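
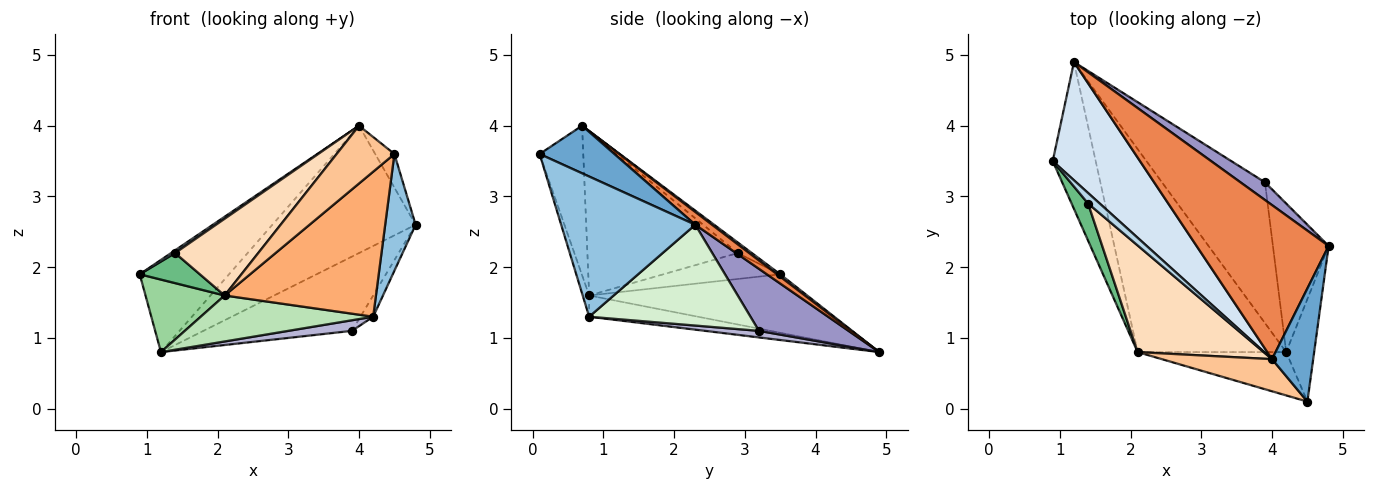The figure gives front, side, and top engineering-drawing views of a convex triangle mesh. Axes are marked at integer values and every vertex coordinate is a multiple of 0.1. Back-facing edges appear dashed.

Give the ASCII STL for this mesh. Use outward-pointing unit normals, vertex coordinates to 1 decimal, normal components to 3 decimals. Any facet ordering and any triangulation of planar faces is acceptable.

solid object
 facet normal 0.742 0.191 0.642
  outer loop
   vertex 4.0 0.7 4.0
   vertex 4.5 0.1 3.6
   vertex 4.8 2.3 2.6
  endloop
 endfacet
 facet normal 0.957 -0.217 -0.191
  outer loop
   vertex 4.2 0.8 1.3
   vertex 4.8 2.3 2.6
   vertex 4.5 0.1 3.6
  endloop
 endfacet
 facet normal -0.662 -0.189 0.725
  outer loop
   vertex 1.4 2.9 2.2
   vertex 4.0 0.7 4.0
   vertex 0.9 3.5 1.9
  endloop
 endfacet
 facet normal 0.021 0.615 0.788
  outer loop
   vertex 1.2 4.9 0.8
   vertex 0.9 3.5 1.9
   vertex 4.0 0.7 4.0
  endloop
 endfacet
 facet normal 0.075 0.635 0.769
  outer loop
   vertex 1.2 4.9 0.8
   vertex 4.0 0.7 4.0
   vertex 4.8 2.3 2.6
  endloop
 endfacet
 facet normal -0.041 -0.957 -0.286
  outer loop
   vertex 2.1 0.8 1.6
   vertex 4.2 0.8 1.3
   vertex 4.5 0.1 3.6
  endloop
 endfacet
 facet normal -0.551 -0.729 0.406
  outer loop
   vertex 2.1 0.8 1.6
   vertex 4.5 0.1 3.6
   vertex 4.0 0.7 4.0
  endloop
 endfacet
 facet normal -0.726 -0.402 0.558
  outer loop
   vertex 2.1 0.8 1.6
   vertex 4.0 0.7 4.0
   vertex 1.4 2.9 2.2
  endloop
 endfacet
 facet normal -0.774 -0.399 0.492
  outer loop
   vertex 2.1 0.8 1.6
   vertex 1.4 2.9 2.2
   vertex 0.9 3.5 1.9
  endloop
 endfacet
 facet normal -0.774 -0.281 -0.568
  outer loop
   vertex 2.1 0.8 1.6
   vertex 0.9 3.5 1.9
   vertex 1.2 4.9 0.8
  endloop
 endfacet
 facet normal -0.138 -0.219 -0.966
  outer loop
   vertex 2.1 0.8 1.6
   vertex 1.2 4.9 0.8
   vertex 4.2 0.8 1.3
  endloop
 endfacet
 facet normal 0.873 0.069 -0.483
  outer loop
   vertex 3.9 3.2 1.1
   vertex 4.8 2.3 2.6
   vertex 4.2 0.8 1.3
  endloop
 endfacet
 facet normal 0.506 0.839 0.200
  outer loop
   vertex 3.9 3.2 1.1
   vertex 1.2 4.9 0.8
   vertex 4.8 2.3 2.6
  endloop
 endfacet
 facet normal 0.063 -0.075 -0.995
  outer loop
   vertex 3.9 3.2 1.1
   vertex 4.2 0.8 1.3
   vertex 1.2 4.9 0.8
  endloop
 endfacet
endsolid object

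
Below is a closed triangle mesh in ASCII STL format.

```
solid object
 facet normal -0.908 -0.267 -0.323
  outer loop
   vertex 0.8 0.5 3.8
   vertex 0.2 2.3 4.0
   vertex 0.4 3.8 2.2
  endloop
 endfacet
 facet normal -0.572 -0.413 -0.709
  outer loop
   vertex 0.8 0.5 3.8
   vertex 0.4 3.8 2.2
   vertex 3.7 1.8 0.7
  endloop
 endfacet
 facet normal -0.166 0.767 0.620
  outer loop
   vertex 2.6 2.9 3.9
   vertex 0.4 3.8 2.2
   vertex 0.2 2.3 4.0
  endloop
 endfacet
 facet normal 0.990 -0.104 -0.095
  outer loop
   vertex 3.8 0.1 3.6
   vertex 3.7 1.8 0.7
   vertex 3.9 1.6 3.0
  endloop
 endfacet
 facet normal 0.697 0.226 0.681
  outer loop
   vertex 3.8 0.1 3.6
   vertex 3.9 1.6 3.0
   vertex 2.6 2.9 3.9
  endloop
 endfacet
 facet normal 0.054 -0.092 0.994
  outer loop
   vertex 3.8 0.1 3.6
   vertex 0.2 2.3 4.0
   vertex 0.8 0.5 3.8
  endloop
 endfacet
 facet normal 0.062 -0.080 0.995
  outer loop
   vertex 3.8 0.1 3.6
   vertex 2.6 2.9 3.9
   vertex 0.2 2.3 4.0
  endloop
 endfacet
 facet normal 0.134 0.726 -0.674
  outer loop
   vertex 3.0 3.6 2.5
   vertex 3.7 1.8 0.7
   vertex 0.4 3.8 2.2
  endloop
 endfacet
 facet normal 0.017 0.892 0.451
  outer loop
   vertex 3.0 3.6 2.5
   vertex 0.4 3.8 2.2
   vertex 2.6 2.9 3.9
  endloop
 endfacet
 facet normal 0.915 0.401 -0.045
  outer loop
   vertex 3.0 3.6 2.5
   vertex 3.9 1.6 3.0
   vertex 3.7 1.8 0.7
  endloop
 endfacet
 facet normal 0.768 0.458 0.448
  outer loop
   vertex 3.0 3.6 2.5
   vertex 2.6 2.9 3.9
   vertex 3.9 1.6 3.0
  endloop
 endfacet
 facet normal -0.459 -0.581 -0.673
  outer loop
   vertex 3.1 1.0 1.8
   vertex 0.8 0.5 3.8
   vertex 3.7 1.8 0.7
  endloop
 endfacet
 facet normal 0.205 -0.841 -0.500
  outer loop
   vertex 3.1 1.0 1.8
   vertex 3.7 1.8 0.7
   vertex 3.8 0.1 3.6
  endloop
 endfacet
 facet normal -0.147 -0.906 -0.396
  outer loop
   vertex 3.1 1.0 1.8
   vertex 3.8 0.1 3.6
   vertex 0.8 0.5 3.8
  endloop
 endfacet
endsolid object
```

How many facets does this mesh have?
14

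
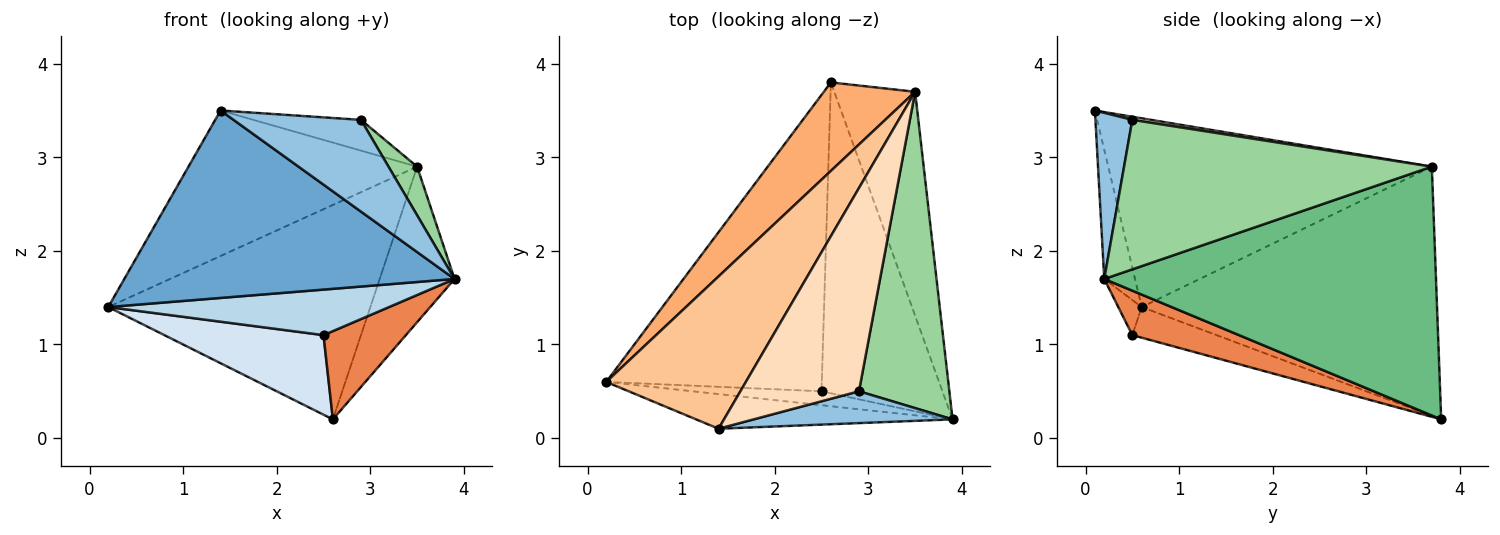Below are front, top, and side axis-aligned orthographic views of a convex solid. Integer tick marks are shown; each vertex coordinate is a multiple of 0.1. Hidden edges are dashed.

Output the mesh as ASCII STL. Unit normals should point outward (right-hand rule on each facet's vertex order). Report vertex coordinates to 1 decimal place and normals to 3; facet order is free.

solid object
 facet normal -0.091 -0.979 -0.181
  outer loop
   vertex 1.4 0.1 3.5
   vertex 0.2 0.6 1.4
   vertex 3.9 0.2 1.7
  endloop
 endfacet
 facet normal 0.264 -0.911 0.316
  outer loop
   vertex 2.9 0.5 3.4
   vertex 1.4 0.1 3.5
   vertex 3.9 0.2 1.7
  endloop
 endfacet
 facet normal -0.079 -0.953 -0.291
  outer loop
   vertex 2.5 0.5 1.1
   vertex 3.9 0.2 1.7
   vertex 0.2 0.6 1.4
  endloop
 endfacet
 facet normal -0.136 -0.257 -0.957
  outer loop
   vertex 2.5 0.5 1.1
   vertex 0.2 0.6 1.4
   vertex 2.6 3.8 0.2
  endloop
 endfacet
 facet normal 0.334 -0.257 -0.907
  outer loop
   vertex 2.5 0.5 1.1
   vertex 2.6 3.8 0.2
   vertex 3.9 0.2 1.7
  endloop
 endfacet
 facet normal -0.721 0.640 0.264
  outer loop
   vertex 3.5 3.7 2.9
   vertex 2.6 3.8 0.2
   vertex 0.2 0.6 1.4
  endloop
 endfacet
 facet normal -0.699 0.494 0.517
  outer loop
   vertex 3.5 3.7 2.9
   vertex 0.2 0.6 1.4
   vertex 1.4 0.1 3.5
  endloop
 endfacet
 facet normal 0.026 0.150 0.988
  outer loop
   vertex 3.5 3.7 2.9
   vertex 1.4 0.1 3.5
   vertex 2.9 0.5 3.4
  endloop
 endfacet
 facet normal 0.930 0.210 -0.302
  outer loop
   vertex 3.5 3.7 2.9
   vertex 3.9 0.2 1.7
   vertex 2.6 3.8 0.2
  endloop
 endfacet
 facet normal 0.853 -0.079 0.516
  outer loop
   vertex 3.5 3.7 2.9
   vertex 2.9 0.5 3.4
   vertex 3.9 0.2 1.7
  endloop
 endfacet
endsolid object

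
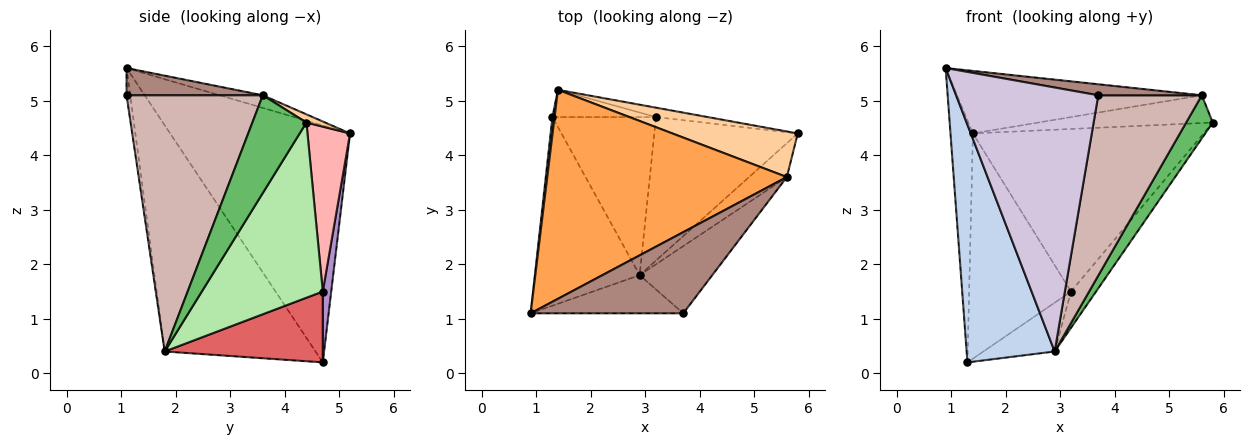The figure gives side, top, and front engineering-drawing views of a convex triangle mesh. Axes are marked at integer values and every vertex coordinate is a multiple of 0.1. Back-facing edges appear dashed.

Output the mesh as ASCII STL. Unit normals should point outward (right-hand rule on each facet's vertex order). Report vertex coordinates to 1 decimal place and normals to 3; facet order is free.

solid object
 facet normal -0.992 0.124 0.009
  outer loop
   vertex 1.3 4.7 0.2
   vertex 0.9 1.1 5.6
   vertex 1.4 5.2 4.4
  endloop
 endfacet
 facet normal -0.802 -0.468 -0.371
  outer loop
   vertex 2.9 1.8 0.4
   vertex 0.9 1.1 5.6
   vertex 1.3 4.7 0.2
  endloop
 endfacet
 facet normal -0.050 0.286 0.957
  outer loop
   vertex 5.6 3.6 5.1
   vertex 1.4 5.2 4.4
   vertex 0.9 1.1 5.6
  endloop
 endfacet
 facet normal 0.056 0.519 0.853
  outer loop
   vertex 5.6 3.6 5.1
   vertex 5.8 4.4 4.6
   vertex 1.4 5.2 4.4
  endloop
 endfacet
 facet normal 0.848 -0.417 -0.328
  outer loop
   vertex 5.6 3.6 5.1
   vertex 2.9 1.8 0.4
   vertex 5.8 4.4 4.6
  endloop
 endfacet
 facet normal 0.764 0.158 -0.625
  outer loop
   vertex 3.2 4.7 1.5
   vertex 5.8 4.4 4.6
   vertex 2.9 1.8 0.4
  endloop
 endfacet
 facet normal 0.547 0.247 -0.800
  outer loop
   vertex 3.2 4.7 1.5
   vertex 2.9 1.8 0.4
   vertex 1.3 4.7 0.2
  endloop
 endfacet
 facet normal 0.181 0.982 -0.057
  outer loop
   vertex 3.2 4.7 1.5
   vertex 1.4 5.2 4.4
   vertex 5.8 4.4 4.6
  endloop
 endfacet
 facet normal 0.082 0.989 -0.120
  outer loop
   vertex 3.2 4.7 1.5
   vertex 1.3 4.7 0.2
   vertex 1.4 5.2 4.4
  endloop
 endfacet
 facet normal -0.026 -0.989 -0.143
  outer loop
   vertex 3.7 1.1 5.1
   vertex 0.9 1.1 5.6
   vertex 2.9 1.8 0.4
  endloop
 endfacet
 facet normal 0.174 -0.132 0.976
  outer loop
   vertex 3.7 1.1 5.1
   vertex 5.6 3.6 5.1
   vertex 0.9 1.1 5.6
  endloop
 endfacet
 facet normal 0.777 -0.590 -0.220
  outer loop
   vertex 3.7 1.1 5.1
   vertex 2.9 1.8 0.4
   vertex 5.6 3.6 5.1
  endloop
 endfacet
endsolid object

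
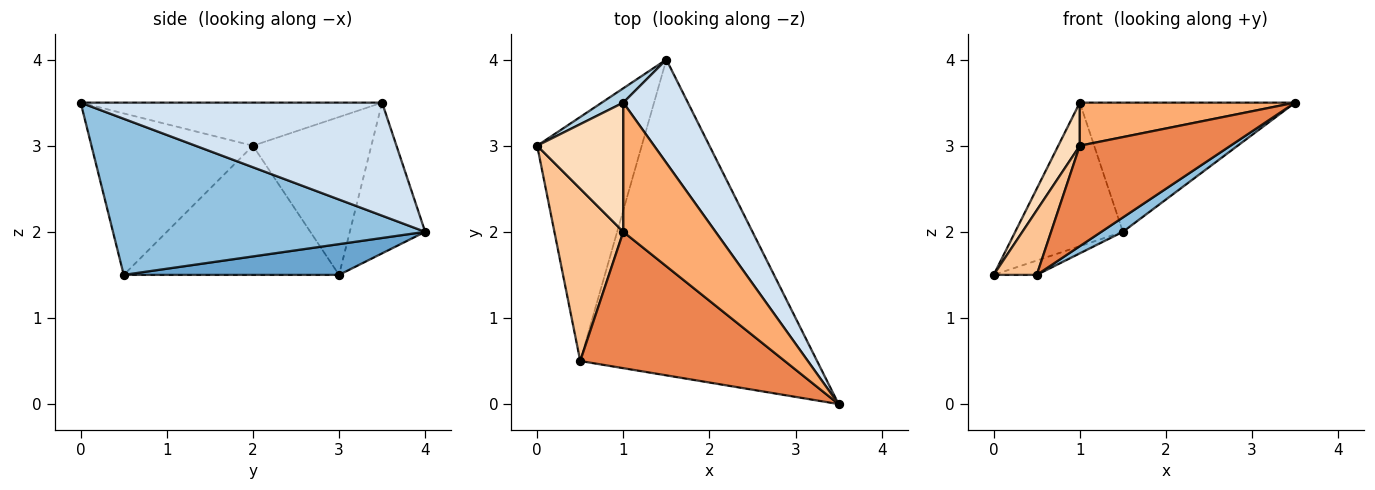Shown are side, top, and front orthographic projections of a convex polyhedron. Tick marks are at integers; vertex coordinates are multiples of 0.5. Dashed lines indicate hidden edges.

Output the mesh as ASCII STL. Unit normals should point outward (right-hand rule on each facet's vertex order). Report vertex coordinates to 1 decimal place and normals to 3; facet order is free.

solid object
 facet normal 0.282 0.056 -0.958
  outer loop
   vertex 0.5 0.5 1.5
   vertex 0.0 3.0 1.5
   vertex 1.5 4.0 2.0
  endloop
 endfacet
 facet normal 0.550 -0.038 -0.834
  outer loop
   vertex 0.5 0.5 1.5
   vertex 1.5 4.0 2.0
   vertex 3.5 0.0 3.5
  endloop
 endfacet
 facet normal -0.572 0.816 0.082
  outer loop
   vertex 1.0 3.5 3.5
   vertex 1.5 4.0 2.0
   vertex 0.0 3.0 1.5
  endloop
 endfacet
 facet normal 0.738 0.527 0.422
  outer loop
   vertex 1.0 3.5 3.5
   vertex 3.5 0.0 3.5
   vertex 1.5 4.0 2.0
  endloop
 endfacet
 facet normal -0.536 -0.501 0.679
  outer loop
   vertex 1.0 2.0 3.0
   vertex 0.5 0.5 1.5
   vertex 3.5 0.0 3.5
  endloop
 endfacet
 facet normal -0.405 -0.289 0.867
  outer loop
   vertex 1.0 2.0 3.0
   vertex 3.5 0.0 3.5
   vertex 1.0 3.5 3.5
  endloop
 endfacet
 facet normal -0.869 -0.174 0.463
  outer loop
   vertex 1.0 2.0 3.0
   vertex 0.0 3.0 1.5
   vertex 0.5 0.5 1.5
  endloop
 endfacet
 facet normal -0.867 -0.158 0.473
  outer loop
   vertex 1.0 2.0 3.0
   vertex 1.0 3.5 3.5
   vertex 0.0 3.0 1.5
  endloop
 endfacet
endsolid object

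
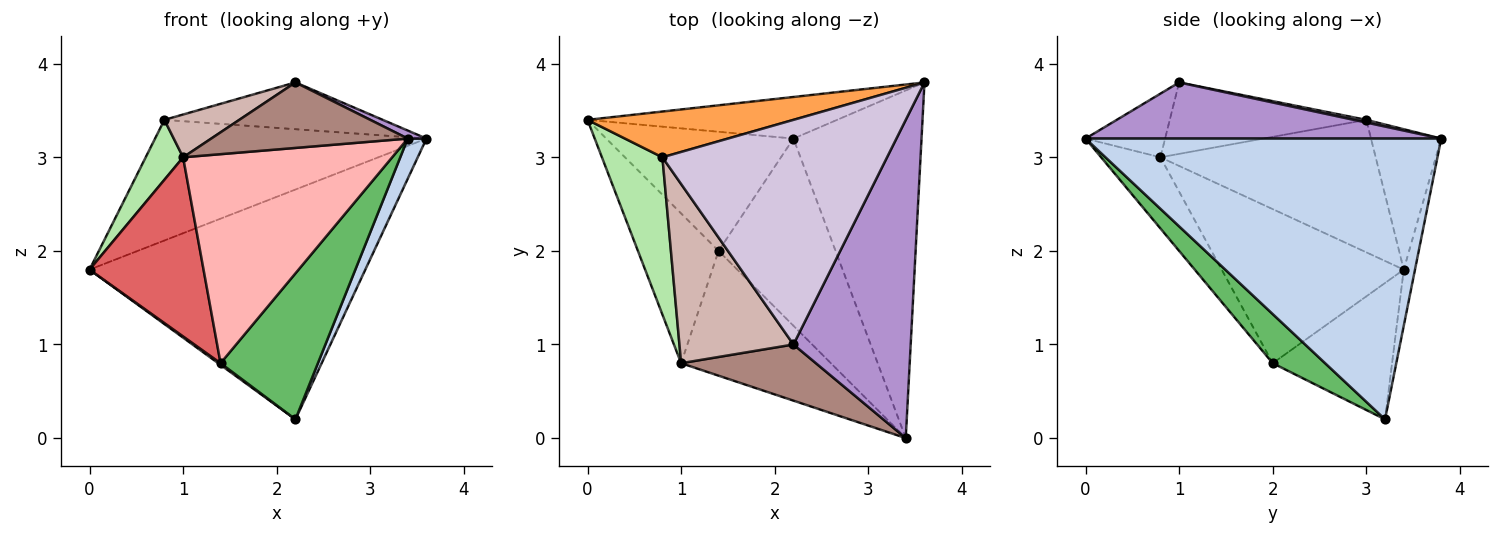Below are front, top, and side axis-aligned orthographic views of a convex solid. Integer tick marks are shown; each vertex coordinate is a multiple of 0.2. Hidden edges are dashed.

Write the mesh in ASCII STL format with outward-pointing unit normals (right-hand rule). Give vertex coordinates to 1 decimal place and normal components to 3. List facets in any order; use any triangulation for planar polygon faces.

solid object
 facet normal -0.040 0.983 -0.178
  outer loop
   vertex 2.2 3.2 0.2
   vertex 0.0 3.4 1.8
   vertex 3.6 3.8 3.2
  endloop
 endfacet
 facet normal 0.909 -0.048 -0.415
  outer loop
   vertex 2.2 3.2 0.2
   vertex 3.6 3.8 3.2
   vertex 3.4 0.0 3.2
  endloop
 endfacet
 facet normal -0.235 0.909 0.345
  outer loop
   vertex 0.8 3.0 3.4
   vertex 3.6 3.8 3.2
   vertex 0.0 3.4 1.8
  endloop
 endfacet
 facet normal -0.589 -0.012 -0.808
  outer loop
   vertex 1.4 2.0 0.8
   vertex 0.0 3.4 1.8
   vertex 2.2 3.2 0.2
  endloop
 endfacet
 facet normal 0.314 -0.584 -0.749
  outer loop
   vertex 1.4 2.0 0.8
   vertex 2.2 3.2 0.2
   vertex 3.4 0.0 3.2
  endloop
 endfacet
 facet normal -0.899 -0.156 0.410
  outer loop
   vertex 1.0 0.8 3.0
   vertex 0.8 3.0 3.4
   vertex 0.0 3.4 1.8
  endloop
 endfacet
 facet normal -0.775 -0.485 -0.405
  outer loop
   vertex 1.0 0.8 3.0
   vertex 0.0 3.4 1.8
   vertex 1.4 2.0 0.8
  endloop
 endfacet
 facet normal -0.237 -0.834 -0.498
  outer loop
   vertex 1.0 0.8 3.0
   vertex 1.4 2.0 0.8
   vertex 3.4 0.0 3.2
  endloop
 endfacet
 facet normal 0.432 -0.023 0.902
  outer loop
   vertex 2.2 1.0 3.8
   vertex 3.4 0.0 3.2
   vertex 3.6 3.8 3.2
  endloop
 endfacet
 facet normal 0.012 0.204 0.979
  outer loop
   vertex 2.2 1.0 3.8
   vertex 3.6 3.8 3.2
   vertex 0.8 3.0 3.4
  endloop
 endfacet
 facet normal -0.294 -0.726 0.622
  outer loop
   vertex 2.2 1.0 3.8
   vertex 1.0 0.8 3.0
   vertex 3.4 0.0 3.2
  endloop
 endfacet
 facet normal -0.521 -0.198 0.830
  outer loop
   vertex 2.2 1.0 3.8
   vertex 0.8 3.0 3.4
   vertex 1.0 0.8 3.0
  endloop
 endfacet
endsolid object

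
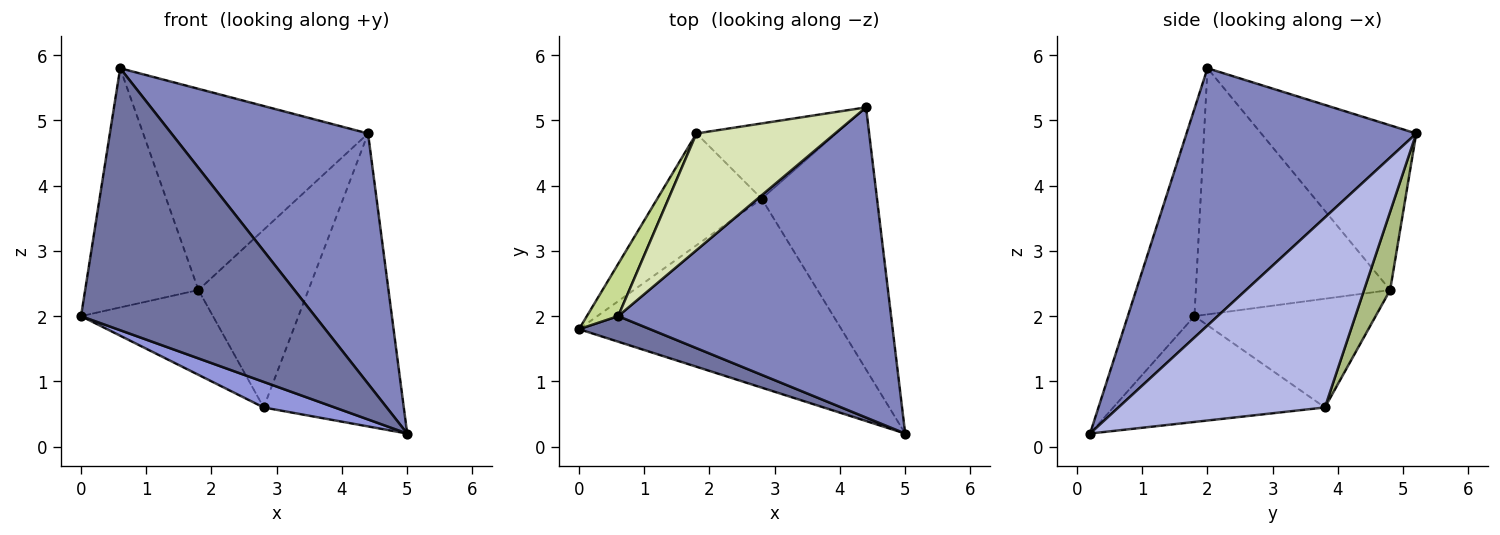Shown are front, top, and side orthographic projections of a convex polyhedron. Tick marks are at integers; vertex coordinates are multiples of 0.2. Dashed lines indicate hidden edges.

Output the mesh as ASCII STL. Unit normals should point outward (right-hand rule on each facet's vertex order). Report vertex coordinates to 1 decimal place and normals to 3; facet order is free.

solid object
 facet normal -0.273 -0.958 0.093
  outer loop
   vertex 0.6 2.0 5.8
   vertex 0.0 1.8 2.0
   vertex 5.0 0.2 0.2
  endloop
 endfacet
 facet normal 0.592 -0.506 0.628
  outer loop
   vertex 0.6 2.0 5.8
   vertex 5.0 0.2 0.2
   vertex 4.4 5.2 4.8
  endloop
 endfacet
 facet normal -0.371 -0.125 -0.920
  outer loop
   vertex 2.8 3.8 0.6
   vertex 5.0 0.2 0.2
   vertex 0.0 1.8 2.0
  endloop
 endfacet
 facet normal 0.739 0.502 -0.449
  outer loop
   vertex 2.8 3.8 0.6
   vertex 4.4 5.2 4.8
   vertex 5.0 0.2 0.2
  endloop
 endfacet
 facet normal -0.639 0.465 -0.613
  outer loop
   vertex 1.8 4.8 2.4
   vertex 2.8 3.8 0.6
   vertex 0.0 1.8 2.0
  endloop
 endfacet
 facet normal 0.213 0.900 -0.381
  outer loop
   vertex 1.8 4.8 2.4
   vertex 4.4 5.2 4.8
   vertex 2.8 3.8 0.6
  endloop
 endfacet
 facet normal -0.859 0.501 0.109
  outer loop
   vertex 1.8 4.8 2.4
   vertex 0.0 1.8 2.0
   vertex 0.6 2.0 5.8
  endloop
 endfacet
 facet normal -0.512 0.743 0.431
  outer loop
   vertex 1.8 4.8 2.4
   vertex 0.6 2.0 5.8
   vertex 4.4 5.2 4.8
  endloop
 endfacet
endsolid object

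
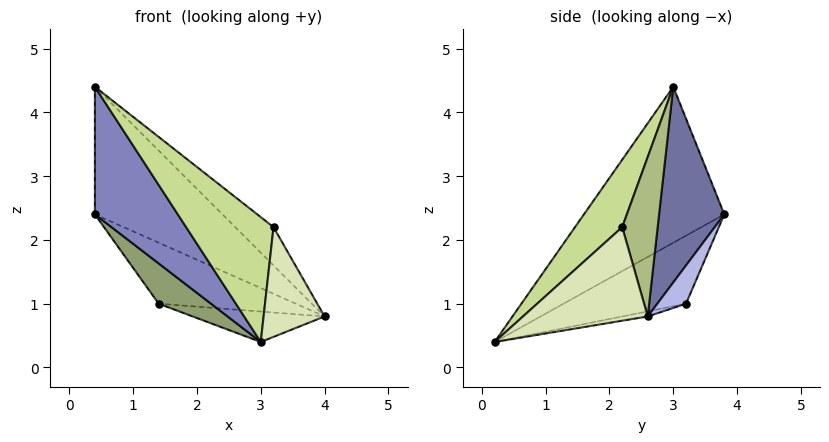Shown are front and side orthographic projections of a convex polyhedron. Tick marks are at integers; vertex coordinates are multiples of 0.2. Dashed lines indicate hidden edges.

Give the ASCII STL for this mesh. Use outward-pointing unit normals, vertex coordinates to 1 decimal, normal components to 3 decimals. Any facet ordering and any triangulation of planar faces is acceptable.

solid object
 facet normal 0.429 0.839 0.336
  outer loop
   vertex 0.4 3.8 2.4
   vertex 0.4 3.0 4.4
   vertex 4.0 2.6 0.8
  endloop
 endfacet
 facet normal -0.844 -0.499 -0.199
  outer loop
   vertex 0.4 3.8 2.4
   vertex 3.0 0.2 0.4
   vertex 0.4 3.0 4.4
  endloop
 endfacet
 facet normal -0.035 0.178 -0.983
  outer loop
   vertex 1.4 3.2 1.0
   vertex 4.0 2.6 0.8
   vertex 3.0 0.2 0.4
  endloop
 endfacet
 facet normal 0.198 0.944 -0.263
  outer loop
   vertex 1.4 3.2 1.0
   vertex 0.4 3.8 2.4
   vertex 4.0 2.6 0.8
  endloop
 endfacet
 facet normal -0.826 -0.353 -0.439
  outer loop
   vertex 1.4 3.2 1.0
   vertex 3.0 0.2 0.4
   vertex 0.4 3.8 2.4
  endloop
 endfacet
 facet normal 0.583 0.630 0.513
  outer loop
   vertex 3.2 2.2 2.2
   vertex 4.0 2.6 0.8
   vertex 0.4 3.0 4.4
  endloop
 endfacet
 facet normal 0.349 -0.646 0.679
  outer loop
   vertex 3.2 2.2 2.2
   vertex 0.4 3.0 4.4
   vertex 3.0 0.2 0.4
  endloop
 endfacet
 facet normal 0.838 -0.409 0.362
  outer loop
   vertex 3.2 2.2 2.2
   vertex 3.0 0.2 0.4
   vertex 4.0 2.6 0.8
  endloop
 endfacet
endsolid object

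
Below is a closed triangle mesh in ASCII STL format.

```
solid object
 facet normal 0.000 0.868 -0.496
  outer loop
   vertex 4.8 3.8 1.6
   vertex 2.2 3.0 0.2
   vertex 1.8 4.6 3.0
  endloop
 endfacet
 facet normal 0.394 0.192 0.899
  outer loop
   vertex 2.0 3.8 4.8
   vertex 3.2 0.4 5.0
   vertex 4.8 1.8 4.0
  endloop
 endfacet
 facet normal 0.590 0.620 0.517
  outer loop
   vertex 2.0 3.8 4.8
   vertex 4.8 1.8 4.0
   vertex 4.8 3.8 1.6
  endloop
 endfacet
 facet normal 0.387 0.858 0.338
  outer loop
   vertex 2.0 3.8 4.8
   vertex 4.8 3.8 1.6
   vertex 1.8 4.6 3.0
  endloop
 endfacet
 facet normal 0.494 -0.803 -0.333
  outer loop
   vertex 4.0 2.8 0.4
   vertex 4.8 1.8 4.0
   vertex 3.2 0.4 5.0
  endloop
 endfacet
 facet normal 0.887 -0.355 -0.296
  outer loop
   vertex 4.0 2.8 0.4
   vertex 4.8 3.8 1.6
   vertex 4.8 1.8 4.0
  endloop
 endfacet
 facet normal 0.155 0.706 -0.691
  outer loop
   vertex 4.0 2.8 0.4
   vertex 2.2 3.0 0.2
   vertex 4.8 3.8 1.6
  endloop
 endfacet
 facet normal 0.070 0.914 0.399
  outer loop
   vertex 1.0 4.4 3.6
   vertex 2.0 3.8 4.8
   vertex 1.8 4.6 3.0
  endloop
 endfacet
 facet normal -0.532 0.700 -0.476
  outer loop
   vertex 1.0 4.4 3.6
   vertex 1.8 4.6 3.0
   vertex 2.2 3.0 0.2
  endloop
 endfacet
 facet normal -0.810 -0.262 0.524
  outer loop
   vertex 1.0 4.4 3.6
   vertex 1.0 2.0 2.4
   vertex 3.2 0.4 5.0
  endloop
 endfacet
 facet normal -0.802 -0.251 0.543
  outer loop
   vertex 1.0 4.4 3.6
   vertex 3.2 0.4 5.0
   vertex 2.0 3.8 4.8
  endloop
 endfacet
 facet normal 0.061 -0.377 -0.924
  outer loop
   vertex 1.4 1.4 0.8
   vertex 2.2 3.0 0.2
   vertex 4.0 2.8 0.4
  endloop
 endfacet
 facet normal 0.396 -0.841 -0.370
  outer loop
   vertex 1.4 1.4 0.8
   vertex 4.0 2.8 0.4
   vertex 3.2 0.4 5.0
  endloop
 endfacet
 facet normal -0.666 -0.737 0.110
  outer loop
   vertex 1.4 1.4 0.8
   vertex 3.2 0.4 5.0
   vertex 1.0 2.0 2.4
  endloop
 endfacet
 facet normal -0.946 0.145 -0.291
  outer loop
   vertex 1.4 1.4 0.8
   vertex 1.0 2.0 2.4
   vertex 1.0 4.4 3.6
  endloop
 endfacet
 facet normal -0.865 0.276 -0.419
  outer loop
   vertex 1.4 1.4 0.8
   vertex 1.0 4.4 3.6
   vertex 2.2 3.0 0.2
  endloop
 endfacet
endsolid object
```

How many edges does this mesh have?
24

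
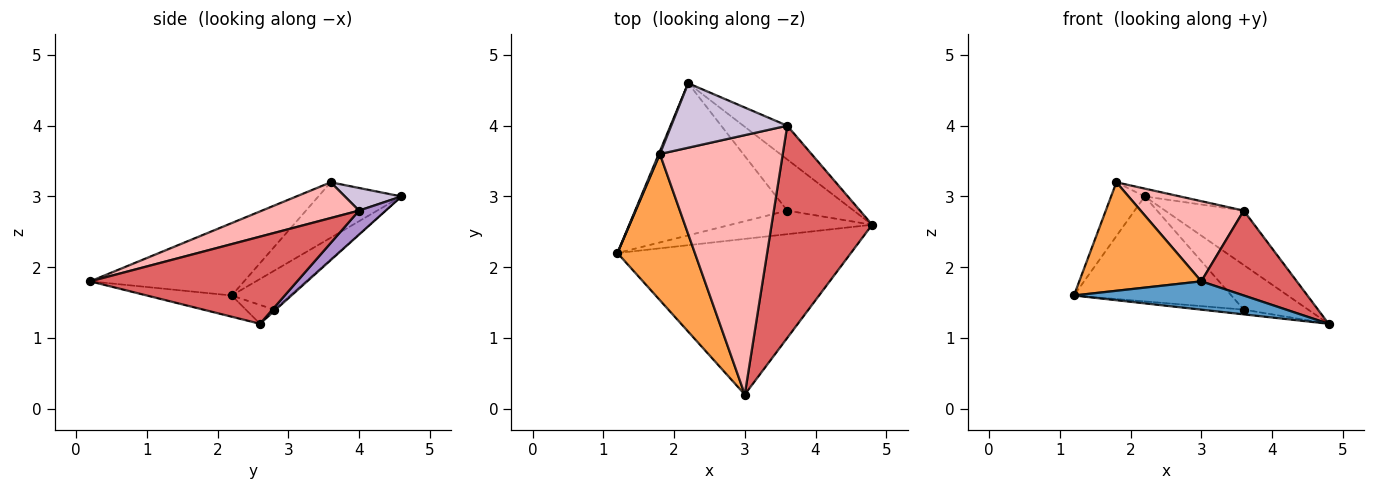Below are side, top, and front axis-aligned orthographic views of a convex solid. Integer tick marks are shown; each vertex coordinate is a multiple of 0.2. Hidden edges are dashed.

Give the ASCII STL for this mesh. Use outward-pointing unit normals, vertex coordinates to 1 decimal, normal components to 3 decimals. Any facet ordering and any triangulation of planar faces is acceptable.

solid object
 facet normal -0.089 -0.178 -0.980
  outer loop
   vertex 3.0 0.2 1.8
   vertex 1.2 2.2 1.6
   vertex 4.8 2.6 1.2
  endloop
 endfacet
 facet normal -0.927 0.375 0.020
  outer loop
   vertex 1.8 3.6 3.2
   vertex 2.2 4.6 3.0
   vertex 1.2 2.2 1.6
  endloop
 endfacet
 facet normal -0.601 -0.476 0.642
  outer loop
   vertex 1.8 3.6 3.2
   vertex 1.2 2.2 1.6
   vertex 3.0 0.2 1.8
  endloop
 endfacet
 facet normal -0.130 0.194 -0.972
  outer loop
   vertex 3.6 2.8 1.4
   vertex 4.8 2.6 1.2
   vertex 1.2 2.2 1.6
  endloop
 endfacet
 facet normal -0.206 0.556 -0.805
  outer loop
   vertex 3.6 2.8 1.4
   vertex 1.2 2.2 1.6
   vertex 2.2 4.6 3.0
  endloop
 endfacet
 facet normal -0.016 0.657 -0.753
  outer loop
   vertex 3.6 2.8 1.4
   vertex 2.2 4.6 3.0
   vertex 4.8 2.6 1.2
  endloop
 endfacet
 facet normal 0.627 -0.289 0.723
  outer loop
   vertex 3.6 4.0 2.8
   vertex 3.0 0.2 1.8
   vertex 4.8 2.6 1.2
  endloop
 endfacet
 facet normal 0.268 -0.285 0.921
  outer loop
   vertex 3.6 4.0 2.8
   vertex 1.8 3.6 3.2
   vertex 3.0 0.2 1.8
  endloop
 endfacet
 facet normal 0.278 0.816 -0.506
  outer loop
   vertex 3.6 4.0 2.8
   vertex 4.8 2.6 1.2
   vertex 2.2 4.6 3.0
  endloop
 endfacet
 facet normal 0.190 0.119 0.975
  outer loop
   vertex 3.6 4.0 2.8
   vertex 2.2 4.6 3.0
   vertex 1.8 3.6 3.2
  endloop
 endfacet
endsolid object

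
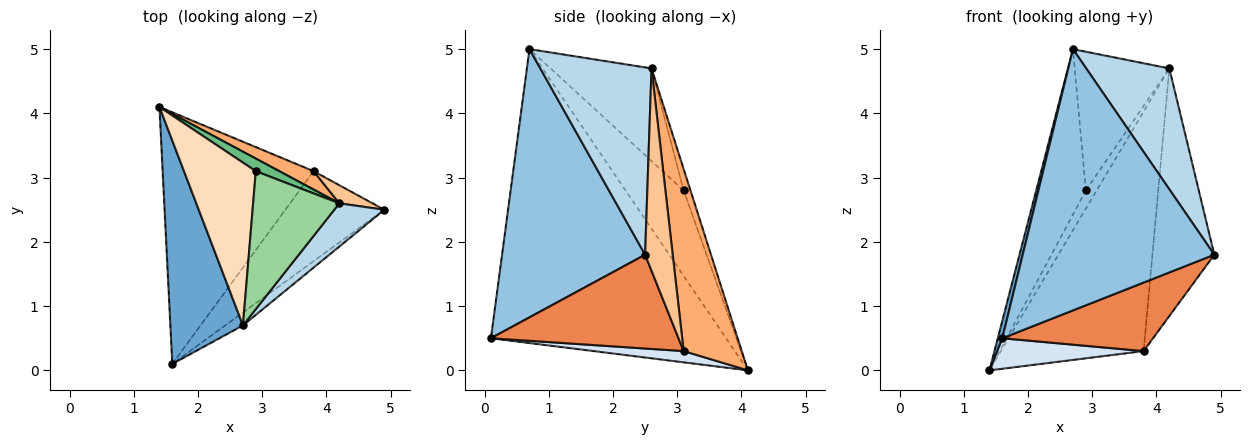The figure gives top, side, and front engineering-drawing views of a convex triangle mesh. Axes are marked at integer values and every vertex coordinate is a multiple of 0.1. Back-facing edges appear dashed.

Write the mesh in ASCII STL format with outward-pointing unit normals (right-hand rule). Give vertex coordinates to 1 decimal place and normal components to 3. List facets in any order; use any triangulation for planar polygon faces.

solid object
 facet normal -0.971 -0.019 0.240
  outer loop
   vertex 2.7 0.7 5.0
   vertex 1.4 4.1 0.0
   vertex 1.6 0.1 0.5
  endloop
 endfacet
 facet normal 0.598 -0.801 -0.039
  outer loop
   vertex 2.7 0.7 5.0
   vertex 1.6 0.1 0.5
   vertex 4.9 2.5 1.8
  endloop
 endfacet
 facet normal 0.783 -0.585 0.209
  outer loop
   vertex 4.2 2.6 4.7
   vertex 2.7 0.7 5.0
   vertex 4.9 2.5 1.8
  endloop
 endfacet
 facet normal 0.074 -0.120 -0.990
  outer loop
   vertex 3.8 3.1 0.3
   vertex 1.6 0.1 0.5
   vertex 1.4 4.1 0.0
  endloop
 endfacet
 facet normal 0.602 -0.484 -0.635
  outer loop
   vertex 3.8 3.1 0.3
   vertex 4.9 2.5 1.8
   vertex 1.6 0.1 0.5
  endloop
 endfacet
 facet normal 0.376 0.924 0.071
  outer loop
   vertex 3.8 3.1 0.3
   vertex 1.4 4.1 0.0
   vertex 4.2 2.6 4.7
  endloop
 endfacet
 facet normal 0.406 0.911 0.067
  outer loop
   vertex 3.8 3.1 0.3
   vertex 4.2 2.6 4.7
   vertex 4.9 2.5 1.8
  endloop
 endfacet
 facet normal -0.641 0.547 0.539
  outer loop
   vertex 2.9 3.1 2.8
   vertex 1.4 4.1 0.0
   vertex 2.7 0.7 5.0
  endloop
 endfacet
 facet normal -0.461 0.728 0.507
  outer loop
   vertex 2.9 3.1 2.8
   vertex 4.2 2.6 4.7
   vertex 1.4 4.1 0.0
  endloop
 endfacet
 facet normal -0.604 0.565 0.562
  outer loop
   vertex 2.9 3.1 2.8
   vertex 2.7 0.7 5.0
   vertex 4.2 2.6 4.7
  endloop
 endfacet
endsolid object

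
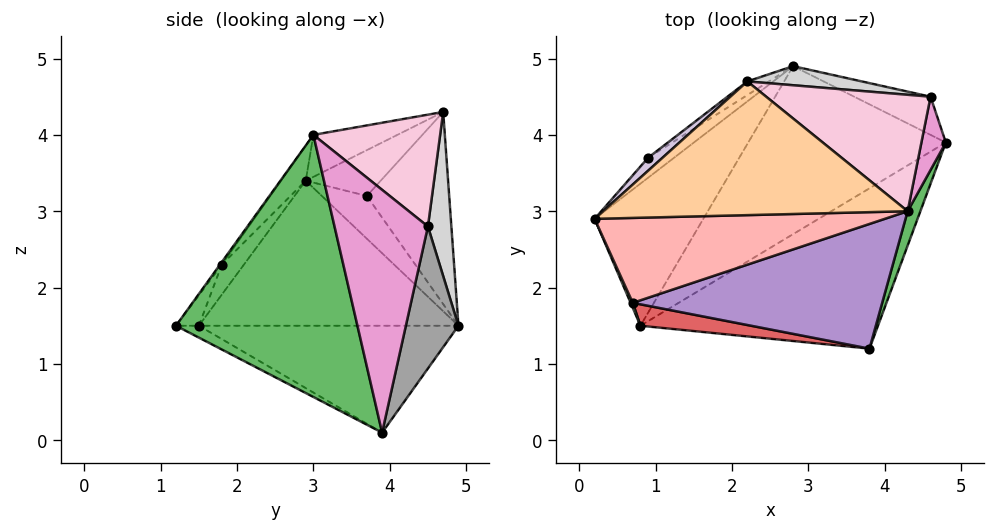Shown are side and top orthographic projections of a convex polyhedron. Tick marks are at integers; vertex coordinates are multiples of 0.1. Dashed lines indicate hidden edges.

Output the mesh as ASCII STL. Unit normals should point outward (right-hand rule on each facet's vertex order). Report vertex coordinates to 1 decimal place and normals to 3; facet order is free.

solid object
 facet normal -0.045 -0.447 -0.894
  outer loop
   vertex 0.8 1.5 1.5
   vertex 4.8 3.9 0.1
   vertex 3.8 1.2 1.5
  endloop
 endfacet
 facet normal -0.724 0.426 -0.542
  outer loop
   vertex 2.8 4.9 1.5
   vertex 0.8 1.5 1.5
   vertex 0.2 2.9 3.4
  endloop
 endfacet
 facet normal -0.458 0.270 -0.847
  outer loop
   vertex 2.8 4.9 1.5
   vertex 4.8 3.9 0.1
   vertex 0.8 1.5 1.5
  endloop
 endfacet
 facet normal -0.129 -0.325 0.937
  outer loop
   vertex 4.3 3.0 4.0
   vertex 2.2 4.7 4.3
   vertex 0.2 2.9 3.4
  endloop
 endfacet
 facet normal 0.944 -0.326 0.046
  outer loop
   vertex 4.3 3.0 4.0
   vertex 3.8 1.2 1.5
   vertex 4.8 3.9 0.1
  endloop
 endfacet
 facet normal -0.883 -0.465 0.064
  outer loop
   vertex 0.7 1.8 2.3
   vertex 0.2 2.9 3.4
   vertex 0.8 1.5 1.5
  endloop
 endfacet
 facet normal -0.094 -0.936 0.339
  outer loop
   vertex 0.7 1.8 2.3
   vertex 0.8 1.5 1.5
   vertex 3.8 1.2 1.5
  endloop
 endfacet
 facet normal -0.083 -0.723 0.686
  outer loop
   vertex 0.7 1.8 2.3
   vertex 4.3 3.0 4.0
   vertex 0.2 2.9 3.4
  endloop
 endfacet
 facet normal -0.006 -0.811 0.585
  outer loop
   vertex 0.7 1.8 2.3
   vertex 3.8 1.2 1.5
   vertex 4.3 3.0 4.0
  endloop
 endfacet
 facet normal -0.706 0.673 0.222
  outer loop
   vertex 0.9 3.7 3.2
   vertex 0.2 2.9 3.4
   vertex 2.2 4.7 4.3
  endloop
 endfacet
 facet normal -0.727 0.526 -0.441
  outer loop
   vertex 0.9 3.7 3.2
   vertex 2.8 4.9 1.5
   vertex 0.2 2.9 3.4
  endloop
 endfacet
 facet normal -0.574 0.817 -0.065
  outer loop
   vertex 0.9 3.7 3.2
   vertex 2.2 4.7 4.3
   vertex 2.8 4.9 1.5
  endloop
 endfacet
 facet normal 0.988 -0.118 0.099
  outer loop
   vertex 4.6 4.5 2.8
   vertex 4.3 3.0 4.0
   vertex 4.8 3.9 0.1
  endloop
 endfacet
 facet normal 0.493 0.481 0.725
  outer loop
   vertex 4.6 4.5 2.8
   vertex 2.2 4.7 4.3
   vertex 4.3 3.0 4.0
  endloop
 endfacet
 facet normal 0.336 0.924 -0.181
  outer loop
   vertex 4.6 4.5 2.8
   vertex 4.8 3.9 0.1
   vertex 2.8 4.9 1.5
  endloop
 endfacet
 facet normal 0.145 0.984 0.101
  outer loop
   vertex 4.6 4.5 2.8
   vertex 2.8 4.9 1.5
   vertex 2.2 4.7 4.3
  endloop
 endfacet
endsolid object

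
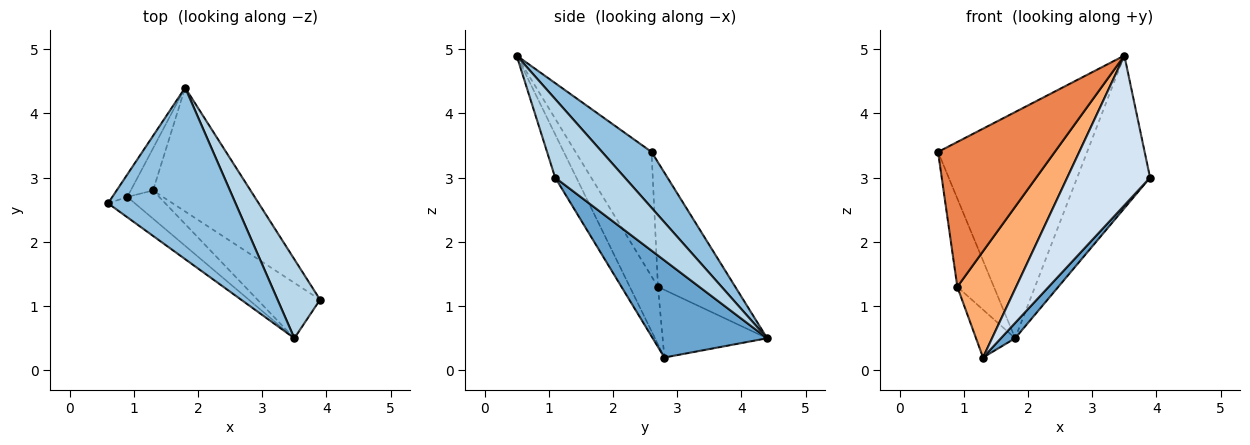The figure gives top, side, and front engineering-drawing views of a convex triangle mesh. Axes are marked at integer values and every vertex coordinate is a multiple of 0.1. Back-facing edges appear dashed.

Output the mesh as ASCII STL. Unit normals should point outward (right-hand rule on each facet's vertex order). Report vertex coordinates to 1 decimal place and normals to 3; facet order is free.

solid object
 facet normal 0.703 -0.087 -0.706
  outer loop
   vertex 1.3 2.8 0.2
   vertex 1.8 4.4 0.5
   vertex 3.9 1.1 3.0
  endloop
 endfacet
 facet normal 0.256 0.770 0.584
  outer loop
   vertex 3.5 0.5 4.9
   vertex 1.8 4.4 0.5
   vertex 0.6 2.6 3.4
  endloop
 endfacet
 facet normal 0.647 0.677 0.350
  outer loop
   vertex 3.5 0.5 4.9
   vertex 3.9 1.1 3.0
   vertex 1.8 4.4 0.5
  endloop
 endfacet
 facet normal -0.233 -0.912 -0.337
  outer loop
   vertex 3.5 0.5 4.9
   vertex 1.3 2.8 0.2
   vertex 3.9 1.1 3.0
  endloop
 endfacet
 facet normal -0.542 -0.832 -0.117
  outer loop
   vertex 0.9 2.7 1.3
   vertex 3.5 0.5 4.9
   vertex 0.6 2.6 3.4
  endloop
 endfacet
 facet normal -0.420 -0.877 -0.233
  outer loop
   vertex 0.9 2.7 1.3
   vertex 1.3 2.8 0.2
   vertex 3.5 0.5 4.9
  endloop
 endfacet
 facet normal -0.899 0.425 -0.108
  outer loop
   vertex 0.9 2.7 1.3
   vertex 0.6 2.6 3.4
   vertex 1.8 4.4 0.5
  endloop
 endfacet
 facet normal -0.895 0.335 -0.295
  outer loop
   vertex 0.9 2.7 1.3
   vertex 1.8 4.4 0.5
   vertex 1.3 2.8 0.2
  endloop
 endfacet
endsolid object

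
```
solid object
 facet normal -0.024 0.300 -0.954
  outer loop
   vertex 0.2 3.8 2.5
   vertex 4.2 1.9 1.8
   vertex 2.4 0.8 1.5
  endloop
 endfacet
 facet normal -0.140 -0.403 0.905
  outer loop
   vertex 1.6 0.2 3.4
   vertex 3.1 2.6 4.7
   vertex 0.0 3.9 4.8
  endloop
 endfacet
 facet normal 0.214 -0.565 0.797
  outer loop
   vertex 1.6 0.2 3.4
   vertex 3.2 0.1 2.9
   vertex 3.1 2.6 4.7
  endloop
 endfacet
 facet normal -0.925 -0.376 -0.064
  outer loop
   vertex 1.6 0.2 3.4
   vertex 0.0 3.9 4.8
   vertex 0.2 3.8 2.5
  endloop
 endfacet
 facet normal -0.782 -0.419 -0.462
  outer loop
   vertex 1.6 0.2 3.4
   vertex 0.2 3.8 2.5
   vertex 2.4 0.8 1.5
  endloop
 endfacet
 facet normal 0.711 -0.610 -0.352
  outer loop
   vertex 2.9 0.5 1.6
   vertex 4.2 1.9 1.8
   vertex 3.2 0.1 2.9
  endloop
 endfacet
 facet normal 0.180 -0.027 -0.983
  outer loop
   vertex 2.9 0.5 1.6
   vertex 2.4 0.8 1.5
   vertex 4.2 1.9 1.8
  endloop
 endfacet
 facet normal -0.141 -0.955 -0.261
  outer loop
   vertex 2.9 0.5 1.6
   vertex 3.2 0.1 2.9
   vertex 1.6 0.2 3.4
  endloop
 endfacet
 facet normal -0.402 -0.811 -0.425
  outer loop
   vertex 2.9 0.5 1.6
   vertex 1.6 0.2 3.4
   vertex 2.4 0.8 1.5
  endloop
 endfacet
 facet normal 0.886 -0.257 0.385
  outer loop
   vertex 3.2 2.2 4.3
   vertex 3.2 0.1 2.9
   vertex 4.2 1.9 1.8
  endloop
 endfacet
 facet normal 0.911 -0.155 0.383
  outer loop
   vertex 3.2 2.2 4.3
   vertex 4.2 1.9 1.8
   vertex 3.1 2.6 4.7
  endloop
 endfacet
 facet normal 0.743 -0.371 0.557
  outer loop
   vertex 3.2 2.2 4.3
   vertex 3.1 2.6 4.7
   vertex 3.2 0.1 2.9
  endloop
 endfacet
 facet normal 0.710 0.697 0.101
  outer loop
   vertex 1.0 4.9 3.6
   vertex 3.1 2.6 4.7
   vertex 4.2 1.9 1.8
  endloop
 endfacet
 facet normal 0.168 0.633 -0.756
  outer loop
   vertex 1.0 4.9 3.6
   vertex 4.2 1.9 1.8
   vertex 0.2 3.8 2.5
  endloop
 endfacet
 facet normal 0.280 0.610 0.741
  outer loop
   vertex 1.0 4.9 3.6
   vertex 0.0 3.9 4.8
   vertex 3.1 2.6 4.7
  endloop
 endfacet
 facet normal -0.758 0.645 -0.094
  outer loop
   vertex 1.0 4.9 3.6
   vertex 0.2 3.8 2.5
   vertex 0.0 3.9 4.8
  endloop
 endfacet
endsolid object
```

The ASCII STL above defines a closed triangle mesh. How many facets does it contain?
16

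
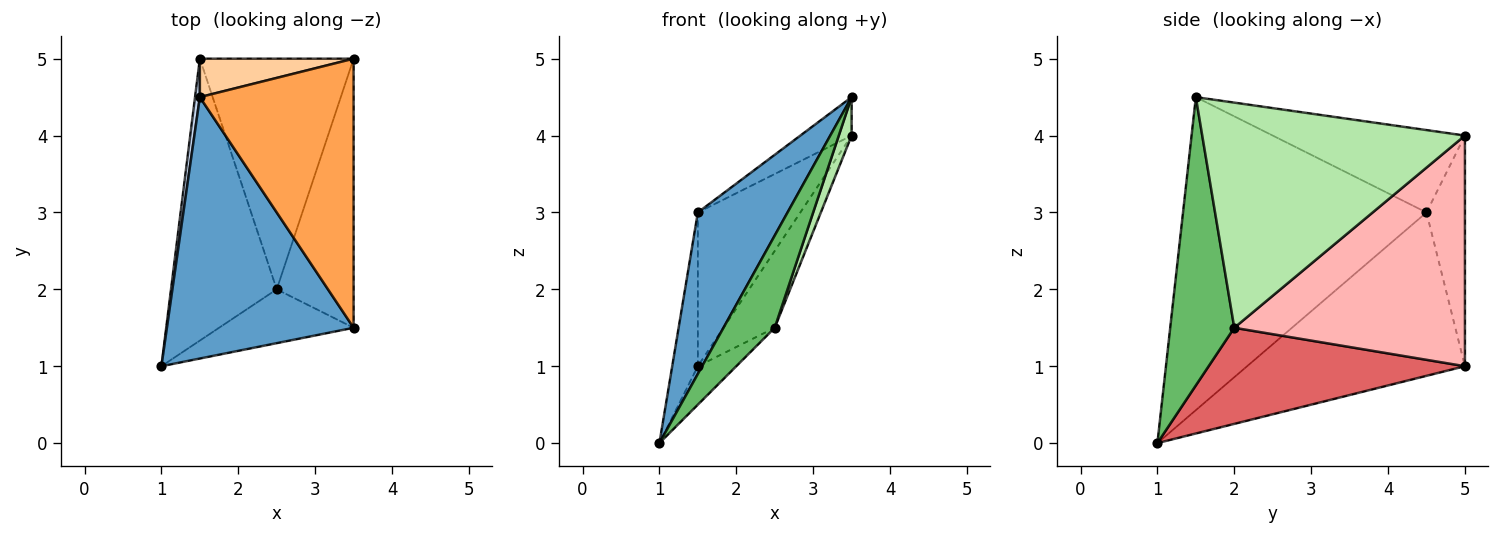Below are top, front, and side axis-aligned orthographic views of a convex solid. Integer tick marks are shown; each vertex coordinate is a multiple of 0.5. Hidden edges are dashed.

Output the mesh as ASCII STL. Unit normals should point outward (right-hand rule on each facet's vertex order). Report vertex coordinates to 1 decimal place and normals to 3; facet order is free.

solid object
 facet normal -0.819 -0.302 0.488
  outer loop
   vertex 1.5 4.5 3.0
   vertex 1.0 1.0 0.0
   vertex 3.5 1.5 4.5
  endloop
 endfacet
 facet normal -0.993 0.117 0.029
  outer loop
   vertex 1.5 4.5 3.0
   vertex 1.5 5.0 1.0
   vertex 1.0 1.0 0.0
  endloop
 endfacet
 facet normal -0.469 0.125 0.875
  outer loop
   vertex 1.5 4.5 3.0
   vertex 3.5 1.5 4.5
   vertex 3.5 5.0 4.0
  endloop
 endfacet
 facet normal -0.342 0.912 0.228
  outer loop
   vertex 1.5 4.5 3.0
   vertex 3.5 5.0 4.0
   vertex 1.5 5.0 1.0
  endloop
 endfacet
 facet normal 0.734 -0.587 -0.342
  outer loop
   vertex 2.5 2.0 1.5
   vertex 3.5 1.5 4.5
   vertex 1.0 1.0 0.0
  endloop
 endfacet
 facet normal 0.945 -0.046 -0.323
  outer loop
   vertex 2.5 2.0 1.5
   vertex 3.5 5.0 4.0
   vertex 3.5 1.5 4.5
  endloop
 endfacet
 facet normal 0.669 0.100 -0.736
  outer loop
   vertex 2.5 2.0 1.5
   vertex 1.0 1.0 0.0
   vertex 1.5 5.0 1.0
  endloop
 endfacet
 facet normal 0.818 0.182 -0.545
  outer loop
   vertex 2.5 2.0 1.5
   vertex 1.5 5.0 1.0
   vertex 3.5 5.0 4.0
  endloop
 endfacet
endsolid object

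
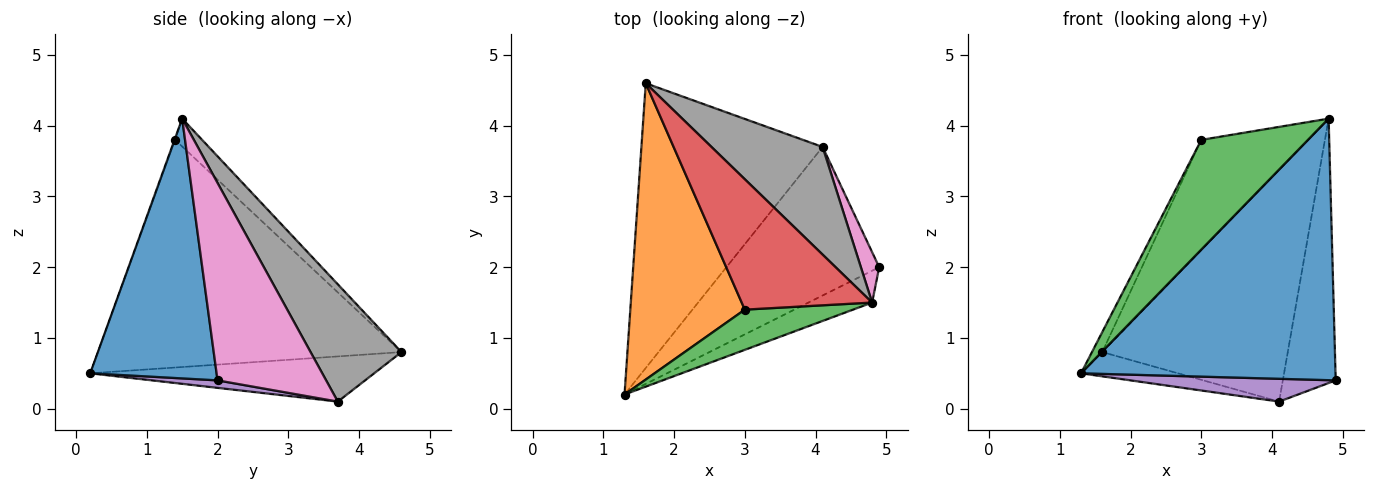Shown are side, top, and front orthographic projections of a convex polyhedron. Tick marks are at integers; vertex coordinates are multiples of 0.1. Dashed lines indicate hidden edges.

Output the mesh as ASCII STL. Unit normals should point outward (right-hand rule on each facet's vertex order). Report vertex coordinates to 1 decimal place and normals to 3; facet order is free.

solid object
 facet normal 0.442 -0.890 -0.108
  outer loop
   vertex 4.8 1.5 4.1
   vertex 1.3 0.2 0.5
   vertex 4.9 2.0 0.4
  endloop
 endfacet
 facet normal -0.893 0.030 0.449
  outer loop
   vertex 3.0 1.4 3.8
   vertex 1.6 4.6 0.8
   vertex 1.3 0.2 0.5
  endloop
 endfacet
 facet normal -0.005 -0.939 0.344
  outer loop
   vertex 3.0 1.4 3.8
   vertex 1.3 0.2 0.5
   vertex 4.8 1.5 4.1
  endloop
 endfacet
 facet normal -0.161 0.637 0.754
  outer loop
   vertex 3.0 1.4 3.8
   vertex 4.8 1.5 4.1
   vertex 1.6 4.6 0.8
  endloop
 endfacet
 facet normal 0.048 -0.151 -0.987
  outer loop
   vertex 4.1 3.7 0.1
   vertex 4.9 2.0 0.4
   vertex 1.3 0.2 0.5
  endloop
 endfacet
 facet normal -0.241 0.082 -0.967
  outer loop
   vertex 4.1 3.7 0.1
   vertex 1.3 0.2 0.5
   vertex 1.6 4.6 0.8
  endloop
 endfacet
 facet normal 0.896 0.436 0.083
  outer loop
   vertex 4.1 3.7 0.1
   vertex 4.8 1.5 4.1
   vertex 4.9 2.0 0.4
  endloop
 endfacet
 facet normal 0.406 0.829 0.385
  outer loop
   vertex 4.1 3.7 0.1
   vertex 1.6 4.6 0.8
   vertex 4.8 1.5 4.1
  endloop
 endfacet
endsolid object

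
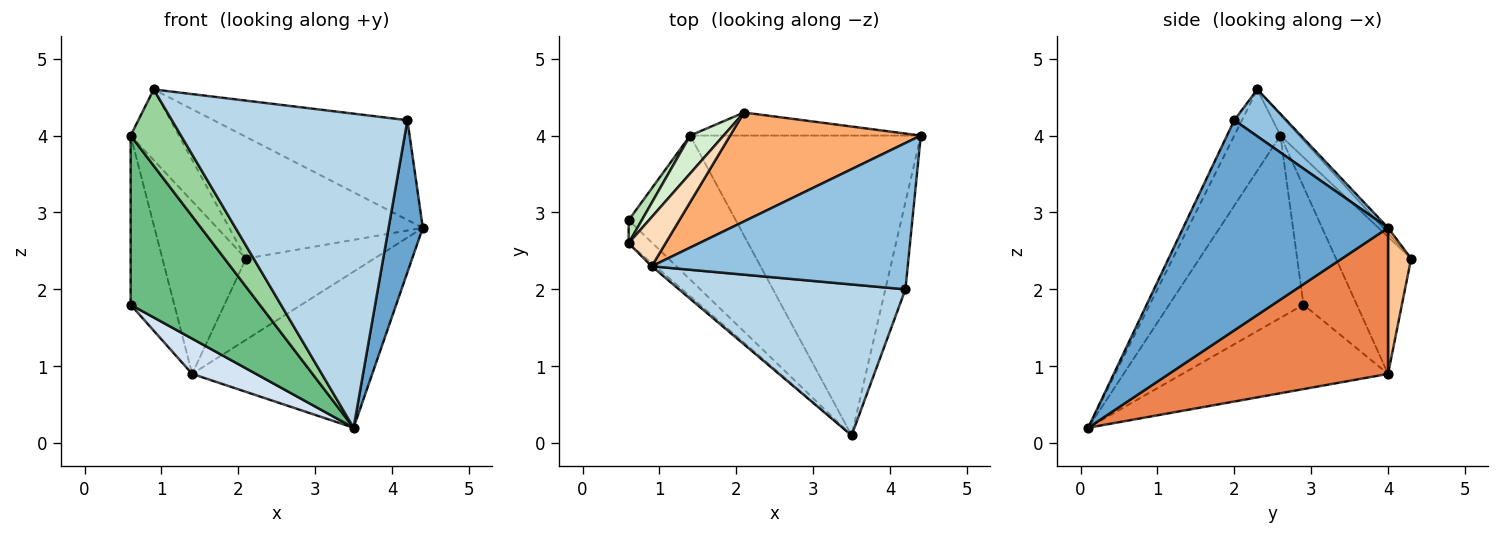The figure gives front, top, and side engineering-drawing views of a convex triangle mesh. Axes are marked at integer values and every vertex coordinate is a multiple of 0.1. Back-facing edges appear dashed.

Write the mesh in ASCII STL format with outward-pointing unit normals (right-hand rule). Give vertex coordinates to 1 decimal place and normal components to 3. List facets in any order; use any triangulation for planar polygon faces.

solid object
 facet normal 0.982 -0.164 -0.094
  outer loop
   vertex 4.2 2.0 4.2
   vertex 3.5 0.1 0.2
   vertex 4.4 4.0 2.8
  endloop
 endfacet
 facet normal 0.150 0.557 0.817
  outer loop
   vertex 4.2 2.0 4.2
   vertex 4.4 4.0 2.8
   vertex 0.9 2.3 4.6
  endloop
 endfacet
 facet normal -0.029 -0.901 0.433
  outer loop
   vertex 4.2 2.0 4.2
   vertex 0.9 2.3 4.6
   vertex 3.5 0.1 0.2
  endloop
 endfacet
 facet normal -0.608 -0.189 -0.771
  outer loop
   vertex 1.4 4.0 0.9
   vertex 3.5 0.1 0.2
   vertex 0.6 2.9 1.8
  endloop
 endfacet
 facet normal 0.490 0.403 -0.773
  outer loop
   vertex 1.4 4.0 0.9
   vertex 4.4 4.0 2.8
   vertex 3.5 0.1 0.2
  endloop
 endfacet
 facet normal -0.019 0.745 0.667
  outer loop
   vertex 2.1 4.3 2.4
   vertex 0.9 2.3 4.6
   vertex 4.4 4.0 2.8
  endloop
 endfacet
 facet normal 0.170 0.948 -0.269
  outer loop
   vertex 2.1 4.3 2.4
   vertex 4.4 4.0 2.8
   vertex 1.4 4.0 0.9
  endloop
 endfacet
 facet normal -0.306 0.782 0.544
  outer loop
   vertex 0.6 2.6 4.0
   vertex 0.9 2.3 4.6
   vertex 2.1 4.3 2.4
  endloop
 endfacet
 facet normal -0.718 -0.690 -0.094
  outer loop
   vertex 0.6 2.6 4.0
   vertex 0.6 2.9 1.8
   vertex 3.5 0.1 0.2
  endloop
 endfacet
 facet normal -0.675 -0.737 -0.031
  outer loop
   vertex 0.6 2.6 4.0
   vertex 3.5 0.1 0.2
   vertex 0.9 2.3 4.6
  endloop
 endfacet
 facet normal -0.771 0.631 0.086
  outer loop
   vertex 0.6 2.6 4.0
   vertex 1.4 4.0 0.9
   vertex 0.6 2.9 1.8
  endloop
 endfacet
 facet normal -0.660 0.734 0.161
  outer loop
   vertex 0.6 2.6 4.0
   vertex 2.1 4.3 2.4
   vertex 1.4 4.0 0.9
  endloop
 endfacet
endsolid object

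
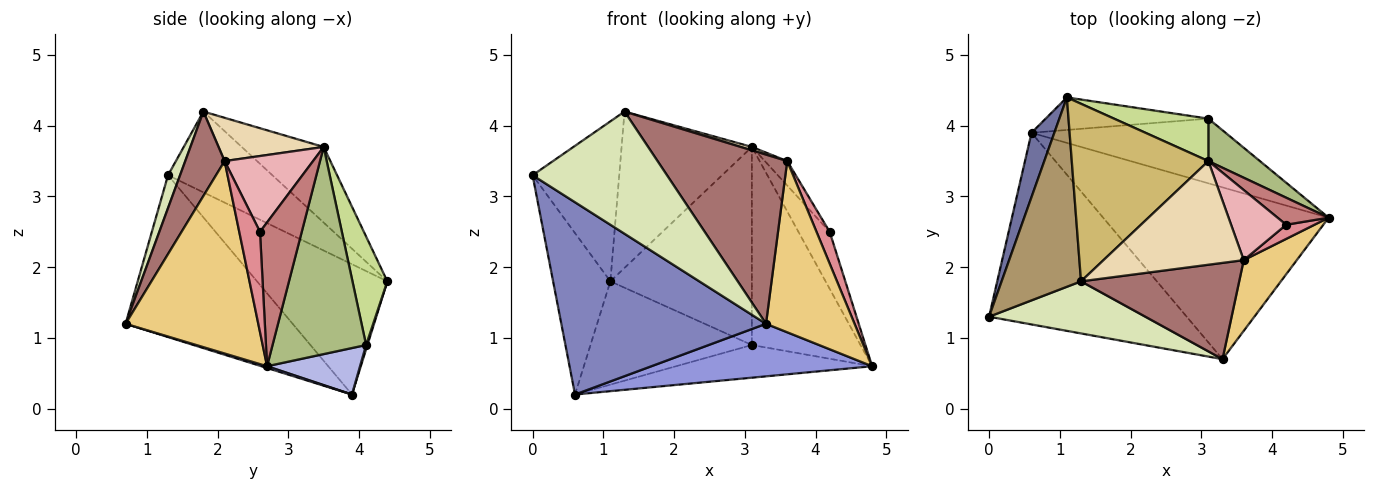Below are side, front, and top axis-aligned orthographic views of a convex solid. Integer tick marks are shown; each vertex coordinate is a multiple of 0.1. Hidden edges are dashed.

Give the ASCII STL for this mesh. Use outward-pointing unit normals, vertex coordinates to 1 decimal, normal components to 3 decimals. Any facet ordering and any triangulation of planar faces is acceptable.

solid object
 facet normal -0.904 0.397 0.158
  outer loop
   vertex 0.6 3.9 0.2
   vertex 0.0 1.3 3.3
   vertex 1.1 4.4 1.8
  endloop
 endfacet
 facet normal -0.500 -0.613 -0.611
  outer loop
   vertex 3.3 0.7 1.2
   vertex 0.0 1.3 3.3
   vertex 0.6 3.9 0.2
  endloop
 endfacet
 facet normal 0.007 -0.292 -0.956
  outer loop
   vertex 3.3 0.7 1.2
   vertex 0.6 3.9 0.2
   vertex 4.8 2.7 0.6
  endloop
 endfacet
 facet normal 0.209 0.441 -0.873
  outer loop
   vertex 3.1 4.1 0.9
   vertex 4.8 2.7 0.6
   vertex 0.6 3.9 0.2
  endloop
 endfacet
 facet normal 0.008 0.954 -0.300
  outer loop
   vertex 3.1 4.1 0.9
   vertex 0.6 3.9 0.2
   vertex 1.1 4.4 1.8
  endloop
 endfacet
 facet normal 0.644 0.748 0.160
  outer loop
   vertex 3.1 4.1 0.9
   vertex 3.1 3.5 3.7
   vertex 4.8 2.7 0.6
  endloop
 endfacet
 facet normal 0.234 0.951 0.204
  outer loop
   vertex 3.1 4.1 0.9
   vertex 1.1 4.4 1.8
   vertex 3.1 3.5 3.7
  endloop
 endfacet
 facet normal 0.082 -0.917 0.391
  outer loop
   vertex 1.3 1.8 4.2
   vertex 0.0 1.3 3.3
   vertex 3.3 0.7 1.2
  endloop
 endfacet
 facet normal -0.614 0.510 0.603
  outer loop
   vertex 1.3 1.8 4.2
   vertex 1.1 4.4 1.8
   vertex 0.0 1.3 3.3
  endloop
 endfacet
 facet normal -0.384 0.610 0.693
  outer loop
   vertex 1.3 1.8 4.2
   vertex 3.1 3.5 3.7
   vertex 1.1 4.4 1.8
  endloop
 endfacet
 facet normal 0.811 -0.541 0.224
  outer loop
   vertex 3.6 2.1 3.5
   vertex 3.3 0.7 1.2
   vertex 4.8 2.7 0.6
  endloop
 endfacet
 facet normal 0.295 -0.031 0.955
  outer loop
   vertex 3.6 2.1 3.5
   vertex 3.1 3.5 3.7
   vertex 1.3 1.8 4.2
  endloop
 endfacet
 facet normal 0.255 -0.840 0.478
  outer loop
   vertex 3.6 2.1 3.5
   vertex 1.3 1.8 4.2
   vertex 3.3 0.7 1.2
  endloop
 endfacet
 facet normal 0.770 0.576 0.273
  outer loop
   vertex 4.2 2.6 2.5
   vertex 4.8 2.7 0.6
   vertex 3.1 3.5 3.7
  endloop
 endfacet
 facet normal 0.821 -0.522 0.232
  outer loop
   vertex 4.2 2.6 2.5
   vertex 3.6 2.1 3.5
   vertex 4.8 2.7 0.6
  endloop
 endfacet
 facet normal 0.792 0.201 0.576
  outer loop
   vertex 4.2 2.6 2.5
   vertex 3.1 3.5 3.7
   vertex 3.6 2.1 3.5
  endloop
 endfacet
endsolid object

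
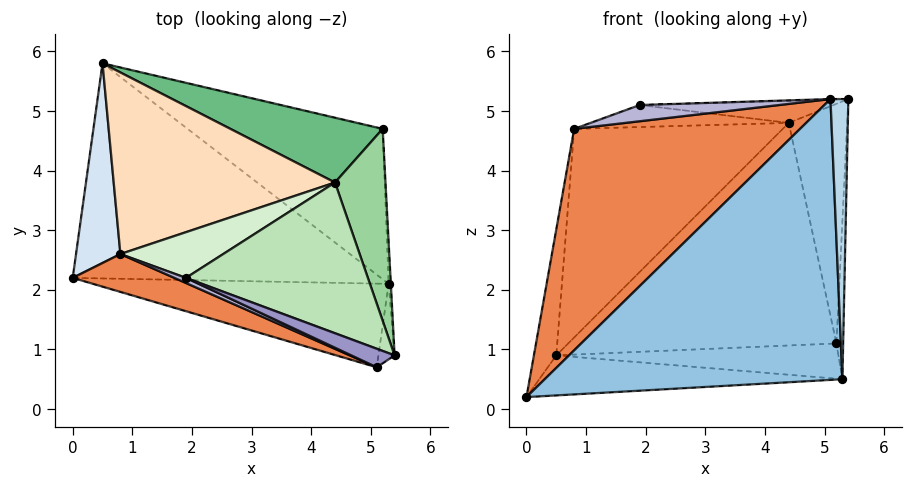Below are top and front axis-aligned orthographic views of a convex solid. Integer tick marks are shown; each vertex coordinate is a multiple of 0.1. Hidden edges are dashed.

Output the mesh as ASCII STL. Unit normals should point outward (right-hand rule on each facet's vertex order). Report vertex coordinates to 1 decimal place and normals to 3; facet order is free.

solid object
 facet normal 0.059 0.183 -0.981
  outer loop
   vertex 5.3 2.1 0.5
   vertex 0.0 2.2 0.2
   vertex 0.5 5.8 0.9
  endloop
 endfacet
 facet normal -0.002 -0.958 -0.286
  outer loop
   vertex 5.3 2.1 0.5
   vertex 5.1 0.7 5.2
   vertex 0.0 2.2 0.2
  endloop
 endfacet
 facet normal 0.541 -0.812 -0.219
  outer loop
   vertex 5.3 2.1 0.5
   vertex 5.4 0.9 5.2
   vertex 5.1 0.7 5.2
  endloop
 endfacet
 facet normal -0.981 0.104 0.165
  outer loop
   vertex 0.8 2.6 4.7
   vertex 0.5 5.8 0.9
   vertex 0.0 2.2 0.2
  endloop
 endfacet
 facet normal -0.414 -0.897 0.153
  outer loop
   vertex 0.8 2.6 4.7
   vertex 0.0 2.2 0.2
   vertex 5.1 0.7 5.2
  endloop
 endfacet
 facet normal 0.999 0.041 -0.011
  outer loop
   vertex 5.2 4.7 1.1
   vertex 5.4 0.9 5.2
   vertex 5.3 2.1 0.5
  endloop
 endfacet
 facet normal 0.094 0.227 -0.969
  outer loop
   vertex 5.2 4.7 1.1
   vertex 5.3 2.1 0.5
   vertex 0.5 5.8 0.9
  endloop
 endfacet
 facet normal -0.260 0.728 0.634
  outer loop
   vertex 4.4 3.8 4.8
   vertex 0.5 5.8 0.9
   vertex 0.8 2.6 4.7
  endloop
 endfacet
 facet normal 0.208 0.939 0.273
  outer loop
   vertex 4.4 3.8 4.8
   vertex 5.2 4.7 1.1
   vertex 0.5 5.8 0.9
  endloop
 endfacet
 facet normal 0.896 0.347 0.278
  outer loop
   vertex 4.4 3.8 4.8
   vertex 5.4 0.9 5.2
   vertex 5.2 4.7 1.1
  endloop
 endfacet
 facet normal 0.026 0.145 0.989
  outer loop
   vertex 1.9 2.2 5.1
   vertex 5.4 0.9 5.2
   vertex 4.4 3.8 4.8
  endloop
 endfacet
 facet normal -0.167 0.428 0.888
  outer loop
   vertex 1.9 2.2 5.1
   vertex 4.4 3.8 4.8
   vertex 0.8 2.6 4.7
  endloop
 endfacet
 facet normal -0.018 0.028 0.999
  outer loop
   vertex 1.9 2.2 5.1
   vertex 5.1 0.7 5.2
   vertex 5.4 0.9 5.2
  endloop
 endfacet
 facet normal -0.415 -0.867 0.274
  outer loop
   vertex 1.9 2.2 5.1
   vertex 0.8 2.6 4.7
   vertex 5.1 0.7 5.2
  endloop
 endfacet
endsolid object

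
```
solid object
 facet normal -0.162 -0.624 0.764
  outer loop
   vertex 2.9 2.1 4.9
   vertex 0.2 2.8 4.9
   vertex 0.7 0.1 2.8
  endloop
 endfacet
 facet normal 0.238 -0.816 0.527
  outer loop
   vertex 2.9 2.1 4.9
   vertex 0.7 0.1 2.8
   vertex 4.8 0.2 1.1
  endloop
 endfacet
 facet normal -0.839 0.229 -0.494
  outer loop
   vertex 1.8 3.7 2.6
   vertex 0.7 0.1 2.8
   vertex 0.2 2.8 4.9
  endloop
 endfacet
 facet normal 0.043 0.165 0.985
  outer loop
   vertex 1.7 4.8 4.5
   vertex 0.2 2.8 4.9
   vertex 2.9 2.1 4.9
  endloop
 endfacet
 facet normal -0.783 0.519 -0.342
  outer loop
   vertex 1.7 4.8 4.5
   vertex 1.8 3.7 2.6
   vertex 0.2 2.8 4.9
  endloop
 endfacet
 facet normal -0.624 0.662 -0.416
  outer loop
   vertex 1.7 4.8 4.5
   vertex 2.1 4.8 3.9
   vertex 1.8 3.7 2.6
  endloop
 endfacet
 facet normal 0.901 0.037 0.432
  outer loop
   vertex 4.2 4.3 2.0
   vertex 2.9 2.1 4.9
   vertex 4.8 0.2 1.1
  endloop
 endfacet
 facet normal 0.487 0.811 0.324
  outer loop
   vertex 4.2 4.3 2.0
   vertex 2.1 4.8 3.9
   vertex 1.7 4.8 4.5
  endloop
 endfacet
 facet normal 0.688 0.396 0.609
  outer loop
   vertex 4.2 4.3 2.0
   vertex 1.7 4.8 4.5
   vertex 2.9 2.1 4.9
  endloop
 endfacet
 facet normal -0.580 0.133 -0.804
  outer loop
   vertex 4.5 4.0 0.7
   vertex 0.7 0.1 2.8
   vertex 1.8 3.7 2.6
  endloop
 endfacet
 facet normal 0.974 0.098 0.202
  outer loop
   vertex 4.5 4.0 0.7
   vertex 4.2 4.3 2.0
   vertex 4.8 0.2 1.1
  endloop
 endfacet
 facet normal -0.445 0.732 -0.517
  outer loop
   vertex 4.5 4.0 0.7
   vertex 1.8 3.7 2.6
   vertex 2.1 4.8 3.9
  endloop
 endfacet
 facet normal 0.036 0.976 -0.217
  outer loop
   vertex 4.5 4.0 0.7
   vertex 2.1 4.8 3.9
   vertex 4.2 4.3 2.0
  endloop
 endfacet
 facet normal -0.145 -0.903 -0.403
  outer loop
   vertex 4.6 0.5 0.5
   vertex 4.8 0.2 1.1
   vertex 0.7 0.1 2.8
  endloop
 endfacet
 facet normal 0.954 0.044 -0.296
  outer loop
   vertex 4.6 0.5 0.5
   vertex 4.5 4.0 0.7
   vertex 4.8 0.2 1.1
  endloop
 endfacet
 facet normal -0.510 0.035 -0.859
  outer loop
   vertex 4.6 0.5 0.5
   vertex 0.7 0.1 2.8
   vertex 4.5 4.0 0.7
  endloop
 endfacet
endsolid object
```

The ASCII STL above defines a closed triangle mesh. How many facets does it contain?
16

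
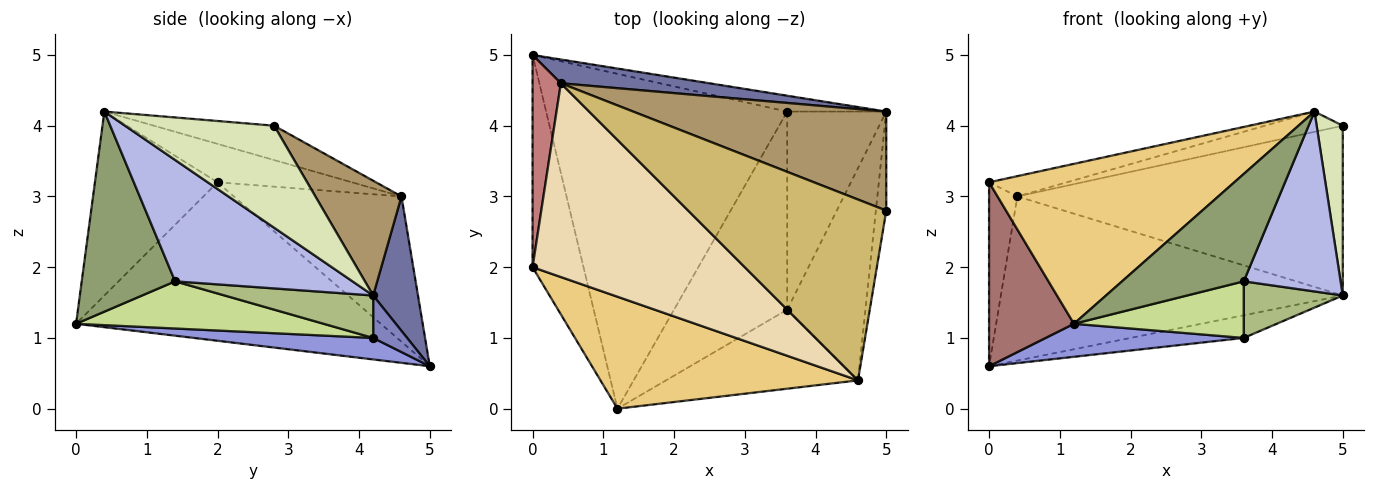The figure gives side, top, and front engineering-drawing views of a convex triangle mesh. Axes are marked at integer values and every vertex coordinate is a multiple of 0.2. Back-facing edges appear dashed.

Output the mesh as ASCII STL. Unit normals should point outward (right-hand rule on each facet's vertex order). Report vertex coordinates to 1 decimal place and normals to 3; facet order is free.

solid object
 facet normal 0.129 0.981 0.142
  outer loop
   vertex 0.4 4.6 3.0
   vertex 5.0 4.2 1.6
   vertex 0.0 5.0 0.6
  endloop
 endfacet
 facet normal 0.239 0.796 -0.557
  outer loop
   vertex 3.6 4.2 1.0
   vertex 0.0 5.0 0.6
   vertex 5.0 4.2 1.6
  endloop
 endfacet
 facet normal 0.088 -0.098 -0.991
  outer loop
   vertex 3.6 4.2 1.0
   vertex 1.2 0.0 1.2
   vertex 0.0 5.0 0.6
  endloop
 endfacet
 facet normal 0.764 -0.417 -0.492
  outer loop
   vertex 3.6 1.4 1.8
   vertex 5.0 4.2 1.6
   vertex 4.6 0.4 4.2
  endloop
 endfacet
 facet normal 0.526 -0.685 -0.504
  outer loop
   vertex 3.6 1.4 1.8
   vertex 4.6 0.4 4.2
   vertex 1.2 0.0 1.2
  endloop
 endfacet
 facet normal 0.381 -0.254 -0.889
  outer loop
   vertex 3.6 1.4 1.8
   vertex 3.6 4.2 1.0
   vertex 5.0 4.2 1.6
  endloop
 endfacet
 facet normal 0.372 -0.255 -0.893
  outer loop
   vertex 3.6 1.4 1.8
   vertex 1.2 0.0 1.2
   vertex 3.6 4.2 1.0
  endloop
 endfacet
 facet normal 0.980 -0.172 -0.100
  outer loop
   vertex 5.0 2.8 4.0
   vertex 4.6 0.4 4.2
   vertex 5.0 4.2 1.6
  endloop
 endfacet
 facet normal 0.223 0.842 0.491
  outer loop
   vertex 5.0 2.8 4.0
   vertex 5.0 4.2 1.6
   vertex 0.4 4.6 3.0
  endloop
 endfacet
 facet normal -0.170 0.110 0.979
  outer loop
   vertex 5.0 2.8 4.0
   vertex 0.4 4.6 3.0
   vertex 4.6 0.4 4.2
  endloop
 endfacet
 facet normal -0.379 -0.758 0.531
  outer loop
   vertex 0.0 2.0 3.2
   vertex 1.2 0.0 1.2
   vertex 4.6 0.4 4.2
  endloop
 endfacet
 facet normal -0.177 0.103 0.979
  outer loop
   vertex 0.0 2.0 3.2
   vertex 4.6 0.4 4.2
   vertex 0.4 4.6 3.0
  endloop
 endfacet
 facet normal -0.920 -0.256 -0.296
  outer loop
   vertex 0.0 2.0 3.2
   vertex 0.0 5.0 0.6
   vertex 1.2 0.0 1.2
  endloop
 endfacet
 facet normal -0.968 0.163 0.189
  outer loop
   vertex 0.0 2.0 3.2
   vertex 0.4 4.6 3.0
   vertex 0.0 5.0 0.6
  endloop
 endfacet
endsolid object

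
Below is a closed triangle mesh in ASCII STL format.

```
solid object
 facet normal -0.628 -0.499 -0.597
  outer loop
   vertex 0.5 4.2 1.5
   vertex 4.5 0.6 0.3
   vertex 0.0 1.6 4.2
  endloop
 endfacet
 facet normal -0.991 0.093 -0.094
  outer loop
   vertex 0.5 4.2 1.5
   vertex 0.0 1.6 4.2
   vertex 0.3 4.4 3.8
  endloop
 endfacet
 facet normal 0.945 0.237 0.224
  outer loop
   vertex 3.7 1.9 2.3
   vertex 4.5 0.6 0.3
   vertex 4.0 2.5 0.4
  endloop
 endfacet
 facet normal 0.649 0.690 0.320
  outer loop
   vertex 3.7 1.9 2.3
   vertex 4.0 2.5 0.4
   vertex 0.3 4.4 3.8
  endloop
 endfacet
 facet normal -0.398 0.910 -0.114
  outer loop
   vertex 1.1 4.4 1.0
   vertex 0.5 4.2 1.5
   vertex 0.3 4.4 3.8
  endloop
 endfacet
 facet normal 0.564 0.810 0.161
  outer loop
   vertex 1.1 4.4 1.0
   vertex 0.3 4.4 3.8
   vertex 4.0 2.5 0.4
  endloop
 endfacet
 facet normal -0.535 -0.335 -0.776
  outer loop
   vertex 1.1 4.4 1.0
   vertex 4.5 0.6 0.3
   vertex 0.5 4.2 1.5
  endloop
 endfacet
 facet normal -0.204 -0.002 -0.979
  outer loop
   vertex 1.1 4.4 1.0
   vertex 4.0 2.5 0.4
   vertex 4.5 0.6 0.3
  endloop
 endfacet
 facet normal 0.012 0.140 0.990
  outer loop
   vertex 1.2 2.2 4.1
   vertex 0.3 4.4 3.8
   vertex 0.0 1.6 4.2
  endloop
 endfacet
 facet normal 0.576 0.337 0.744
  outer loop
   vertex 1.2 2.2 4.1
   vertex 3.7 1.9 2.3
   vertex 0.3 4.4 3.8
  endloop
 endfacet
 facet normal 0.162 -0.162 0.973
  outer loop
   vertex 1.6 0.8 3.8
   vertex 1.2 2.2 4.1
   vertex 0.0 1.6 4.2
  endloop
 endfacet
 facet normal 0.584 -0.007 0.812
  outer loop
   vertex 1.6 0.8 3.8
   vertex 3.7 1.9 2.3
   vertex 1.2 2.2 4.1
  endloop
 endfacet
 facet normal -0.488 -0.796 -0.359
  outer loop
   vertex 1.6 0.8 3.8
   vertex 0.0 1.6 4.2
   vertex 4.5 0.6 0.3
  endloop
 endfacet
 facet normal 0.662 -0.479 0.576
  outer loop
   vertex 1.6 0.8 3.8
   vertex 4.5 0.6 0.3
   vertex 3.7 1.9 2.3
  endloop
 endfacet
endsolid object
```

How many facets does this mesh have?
14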